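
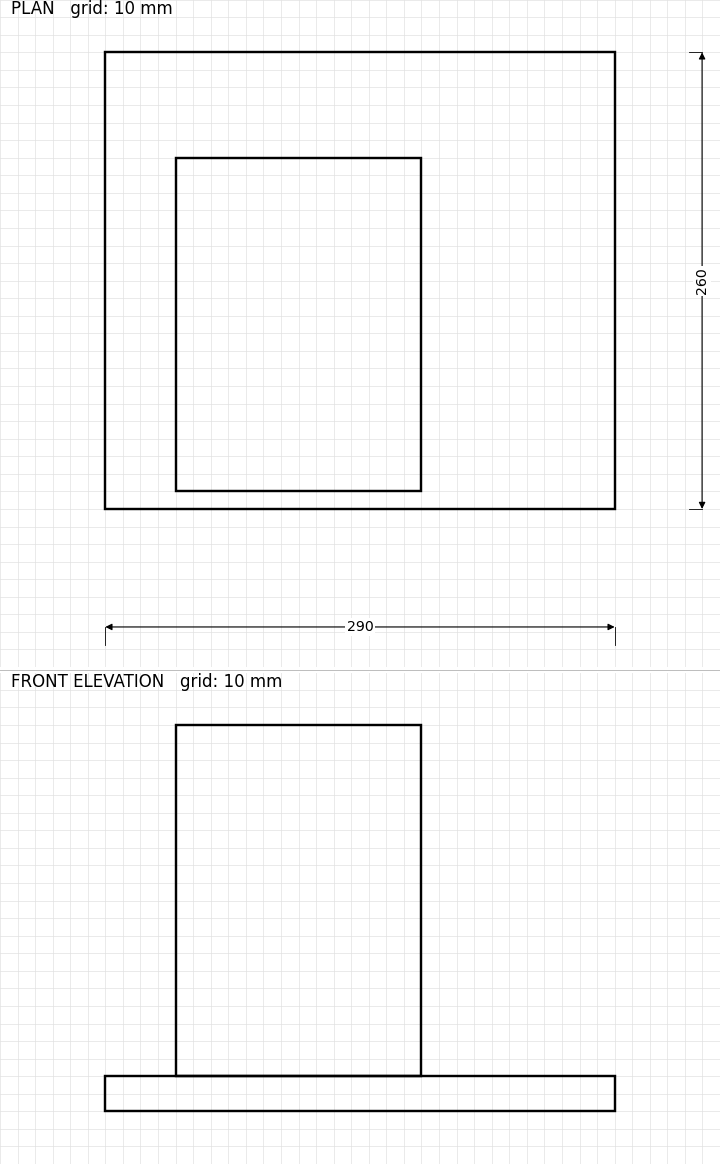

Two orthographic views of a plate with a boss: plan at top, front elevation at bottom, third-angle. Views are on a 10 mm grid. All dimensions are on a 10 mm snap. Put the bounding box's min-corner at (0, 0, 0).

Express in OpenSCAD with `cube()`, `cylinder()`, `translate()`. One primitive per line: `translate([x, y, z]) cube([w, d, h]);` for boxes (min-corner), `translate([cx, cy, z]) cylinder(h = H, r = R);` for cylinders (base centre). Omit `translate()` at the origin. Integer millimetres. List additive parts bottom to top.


cube([290, 260, 20]);
translate([40, 10, 20]) cube([140, 190, 200]);


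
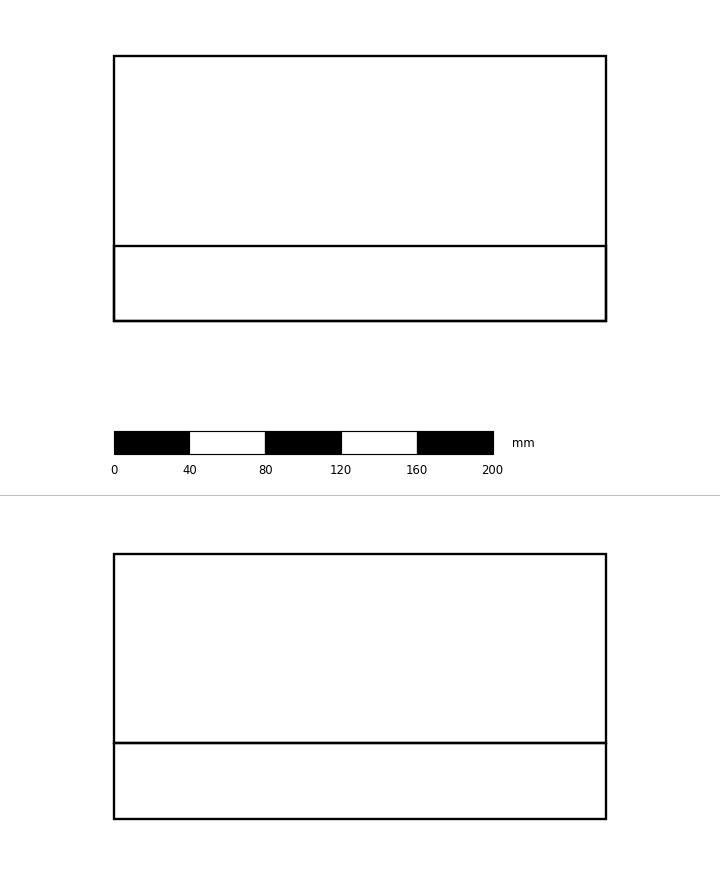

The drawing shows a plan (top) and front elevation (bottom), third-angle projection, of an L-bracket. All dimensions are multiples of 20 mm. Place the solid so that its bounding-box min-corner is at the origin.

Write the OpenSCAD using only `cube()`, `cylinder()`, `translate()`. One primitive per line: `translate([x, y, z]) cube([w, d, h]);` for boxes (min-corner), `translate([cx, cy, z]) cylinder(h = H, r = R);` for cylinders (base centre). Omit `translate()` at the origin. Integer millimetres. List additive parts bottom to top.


cube([260, 140, 40]);
translate([0, 0, 40]) cube([260, 40, 100]);


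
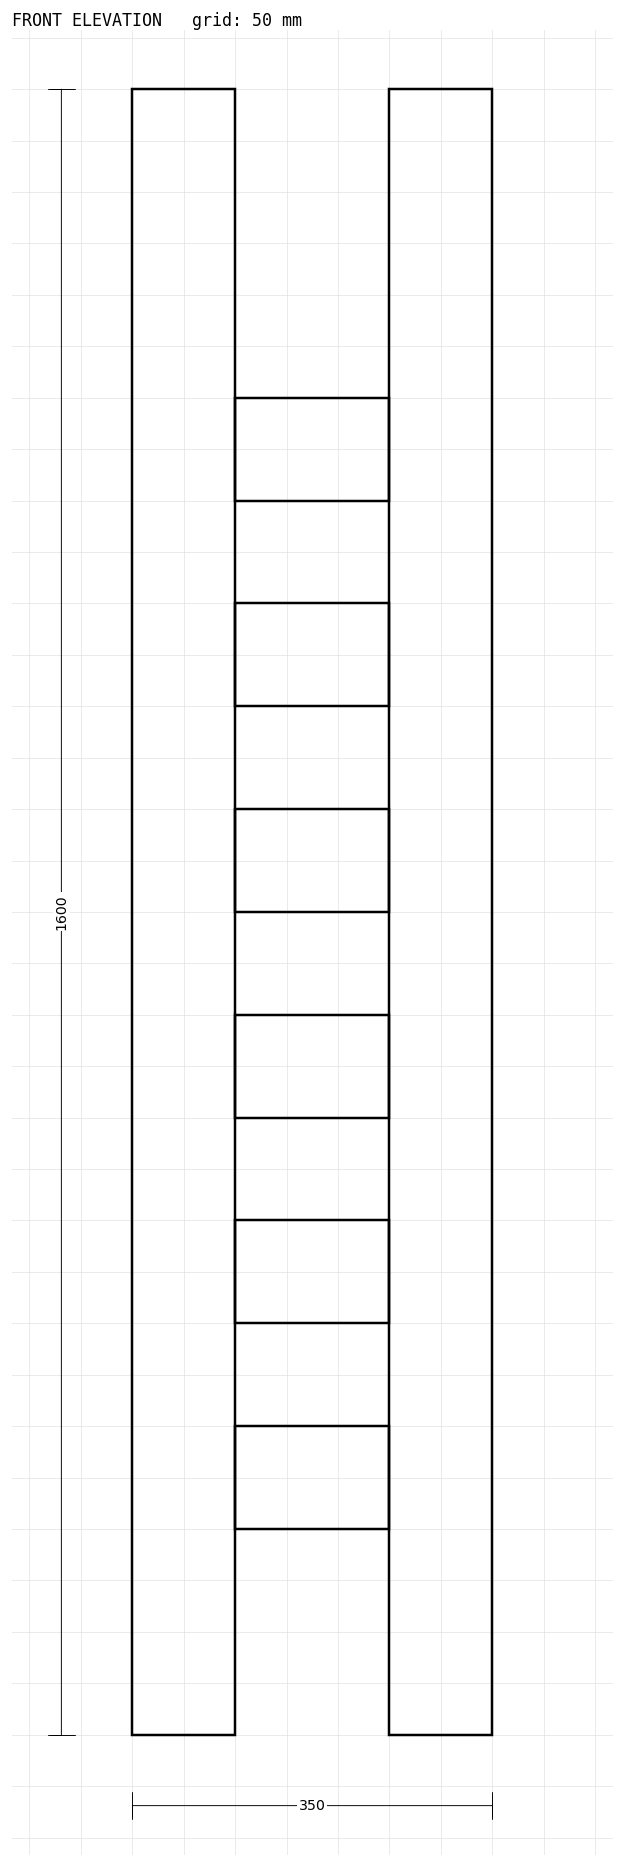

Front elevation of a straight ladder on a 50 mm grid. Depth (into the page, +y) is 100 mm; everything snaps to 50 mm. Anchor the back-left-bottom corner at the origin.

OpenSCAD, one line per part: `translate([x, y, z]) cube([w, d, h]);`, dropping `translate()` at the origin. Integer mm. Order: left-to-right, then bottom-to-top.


cube([100, 100, 1600]);
translate([100, 0, 200]) cube([150, 100, 100]);
translate([100, 0, 400]) cube([150, 100, 100]);
translate([100, 0, 600]) cube([150, 100, 100]);
translate([100, 0, 800]) cube([150, 100, 100]);
translate([100, 0, 1000]) cube([150, 100, 100]);
translate([100, 0, 1200]) cube([150, 100, 100]);
translate([250, 0, 0]) cube([100, 100, 1600]);


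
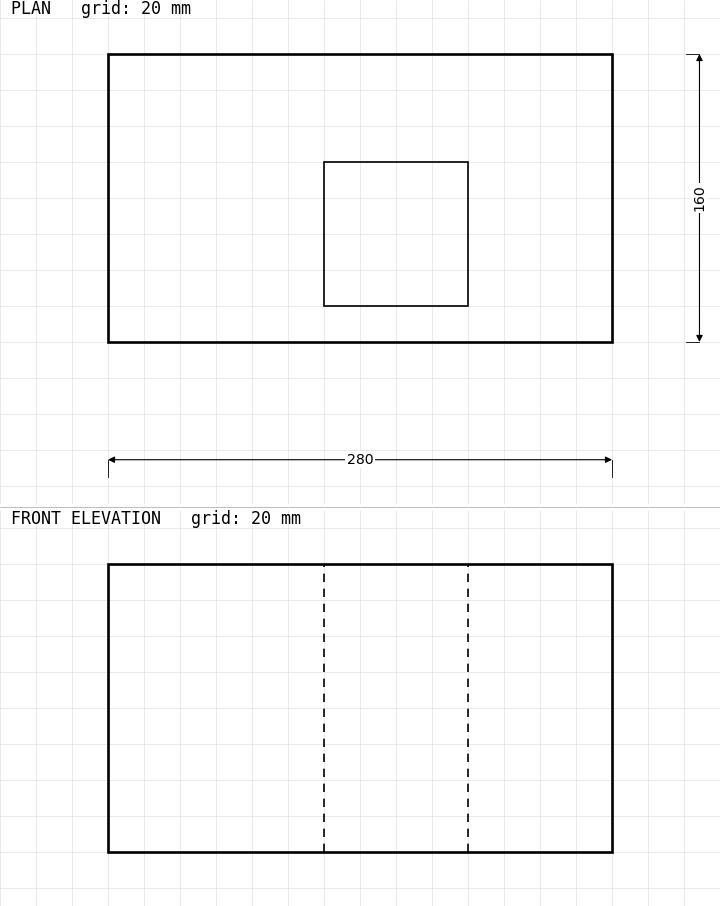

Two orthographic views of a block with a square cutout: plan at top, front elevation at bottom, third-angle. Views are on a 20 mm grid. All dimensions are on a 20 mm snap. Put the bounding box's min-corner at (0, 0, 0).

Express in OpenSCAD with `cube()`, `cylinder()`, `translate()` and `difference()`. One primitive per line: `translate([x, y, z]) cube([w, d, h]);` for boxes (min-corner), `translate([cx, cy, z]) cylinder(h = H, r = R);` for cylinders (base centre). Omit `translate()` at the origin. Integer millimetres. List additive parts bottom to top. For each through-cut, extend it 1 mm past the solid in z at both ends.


difference() {
  cube([280, 160, 160]);
  translate([120, 20, -1]) cube([80, 80, 162]);
}


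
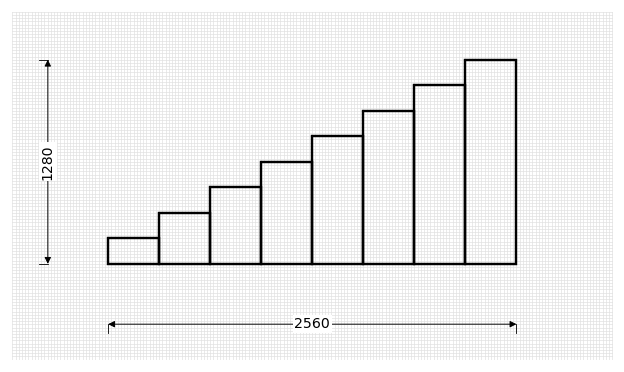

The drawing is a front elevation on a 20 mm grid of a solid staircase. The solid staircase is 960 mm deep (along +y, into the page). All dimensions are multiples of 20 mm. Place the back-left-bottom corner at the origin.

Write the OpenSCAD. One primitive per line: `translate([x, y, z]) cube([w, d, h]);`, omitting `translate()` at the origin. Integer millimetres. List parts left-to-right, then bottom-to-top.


cube([320, 960, 160]);
translate([320, 0, 0]) cube([320, 960, 320]);
translate([640, 0, 0]) cube([320, 960, 480]);
translate([960, 0, 0]) cube([320, 960, 640]);
translate([1280, 0, 0]) cube([320, 960, 800]);
translate([1600, 0, 0]) cube([320, 960, 960]);
translate([1920, 0, 0]) cube([320, 960, 1120]);
translate([2240, 0, 0]) cube([320, 960, 1280]);


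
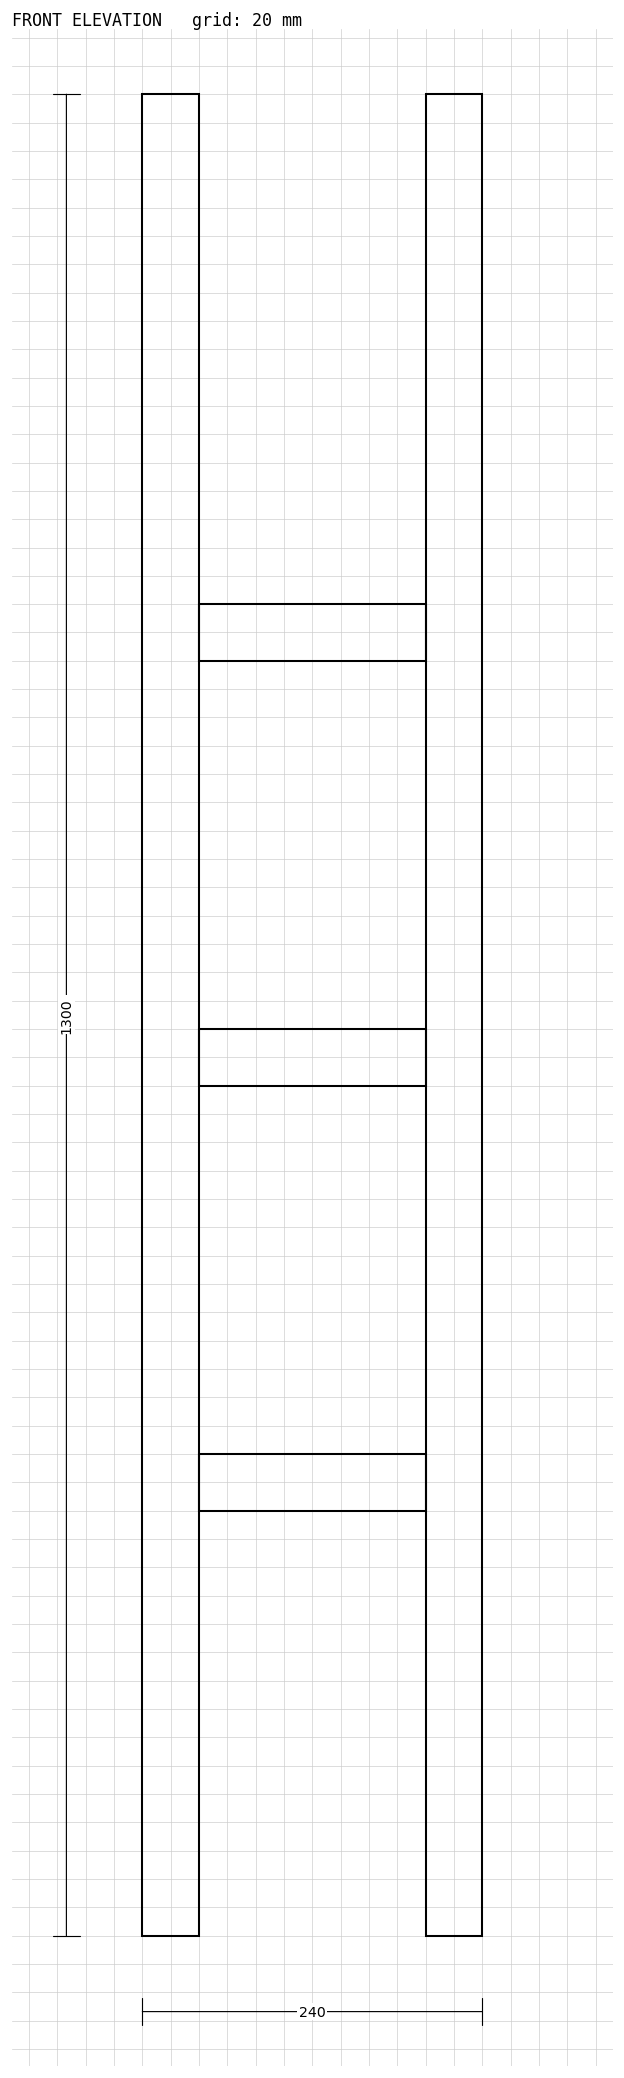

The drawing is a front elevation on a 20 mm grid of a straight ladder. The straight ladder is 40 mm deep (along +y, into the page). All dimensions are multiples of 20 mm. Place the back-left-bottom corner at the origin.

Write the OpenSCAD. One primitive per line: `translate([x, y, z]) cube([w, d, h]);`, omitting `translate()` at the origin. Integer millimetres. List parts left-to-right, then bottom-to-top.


cube([40, 40, 1300]);
translate([40, 0, 300]) cube([160, 40, 40]);
translate([40, 0, 600]) cube([160, 40, 40]);
translate([40, 0, 900]) cube([160, 40, 40]);
translate([200, 0, 0]) cube([40, 40, 1300]);


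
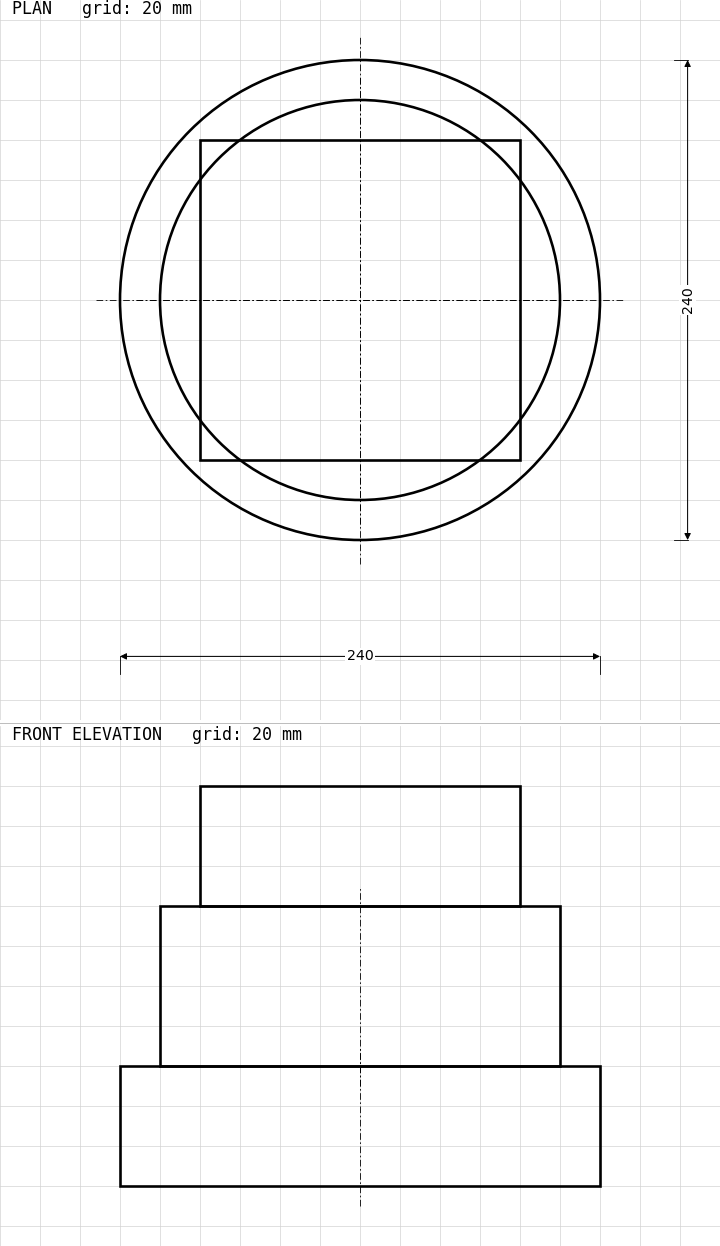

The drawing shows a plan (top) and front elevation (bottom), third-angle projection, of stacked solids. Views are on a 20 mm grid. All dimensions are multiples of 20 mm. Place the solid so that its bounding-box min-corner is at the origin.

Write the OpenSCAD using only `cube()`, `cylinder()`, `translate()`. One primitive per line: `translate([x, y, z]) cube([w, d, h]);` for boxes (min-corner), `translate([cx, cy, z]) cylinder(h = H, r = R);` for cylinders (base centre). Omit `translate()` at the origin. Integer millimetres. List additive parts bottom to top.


translate([120, 120, 0]) cylinder(h = 60, r = 120);
translate([120, 120, 60]) cylinder(h = 80, r = 100);
translate([40, 40, 140]) cube([160, 160, 60]);


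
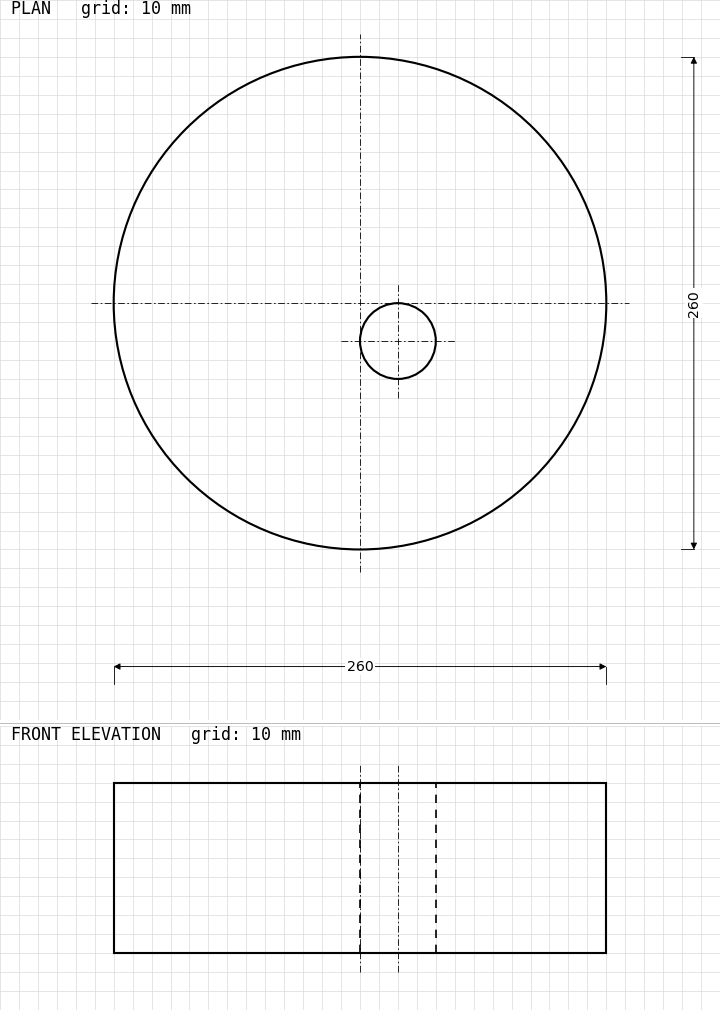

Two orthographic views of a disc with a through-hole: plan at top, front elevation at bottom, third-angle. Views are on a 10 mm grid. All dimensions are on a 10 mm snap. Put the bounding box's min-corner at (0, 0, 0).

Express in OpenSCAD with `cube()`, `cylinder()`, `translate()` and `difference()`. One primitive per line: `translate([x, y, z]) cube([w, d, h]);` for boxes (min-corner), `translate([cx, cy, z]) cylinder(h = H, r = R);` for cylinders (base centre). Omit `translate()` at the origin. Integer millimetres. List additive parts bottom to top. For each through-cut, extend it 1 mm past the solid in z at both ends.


difference() {
  translate([130, 130, 0]) cylinder(h = 90, r = 130);
  translate([150, 110, -1]) cylinder(h = 92, r = 20);
}


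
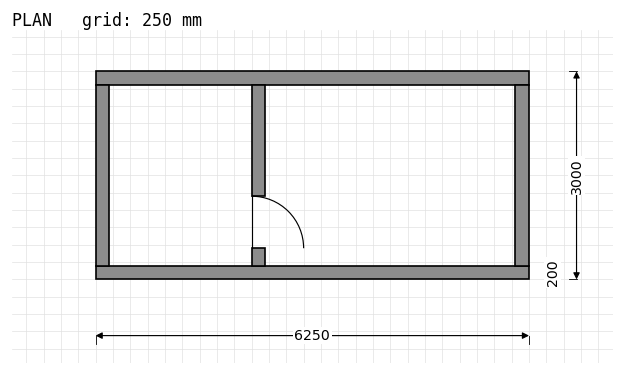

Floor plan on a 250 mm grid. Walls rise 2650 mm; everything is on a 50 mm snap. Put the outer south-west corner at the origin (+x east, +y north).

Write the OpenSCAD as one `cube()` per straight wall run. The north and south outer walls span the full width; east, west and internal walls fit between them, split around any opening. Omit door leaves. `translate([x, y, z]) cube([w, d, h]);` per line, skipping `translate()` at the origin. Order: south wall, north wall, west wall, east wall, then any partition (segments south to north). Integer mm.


cube([6250, 200, 2650]);
translate([0, 2800, 0]) cube([6250, 200, 2650]);
translate([0, 200, 0]) cube([200, 2600, 2650]);
translate([6050, 200, 0]) cube([200, 2600, 2650]);
translate([2250, 200, 0]) cube([200, 250, 2650]);
translate([2250, 1200, 0]) cube([200, 1600, 2650]);


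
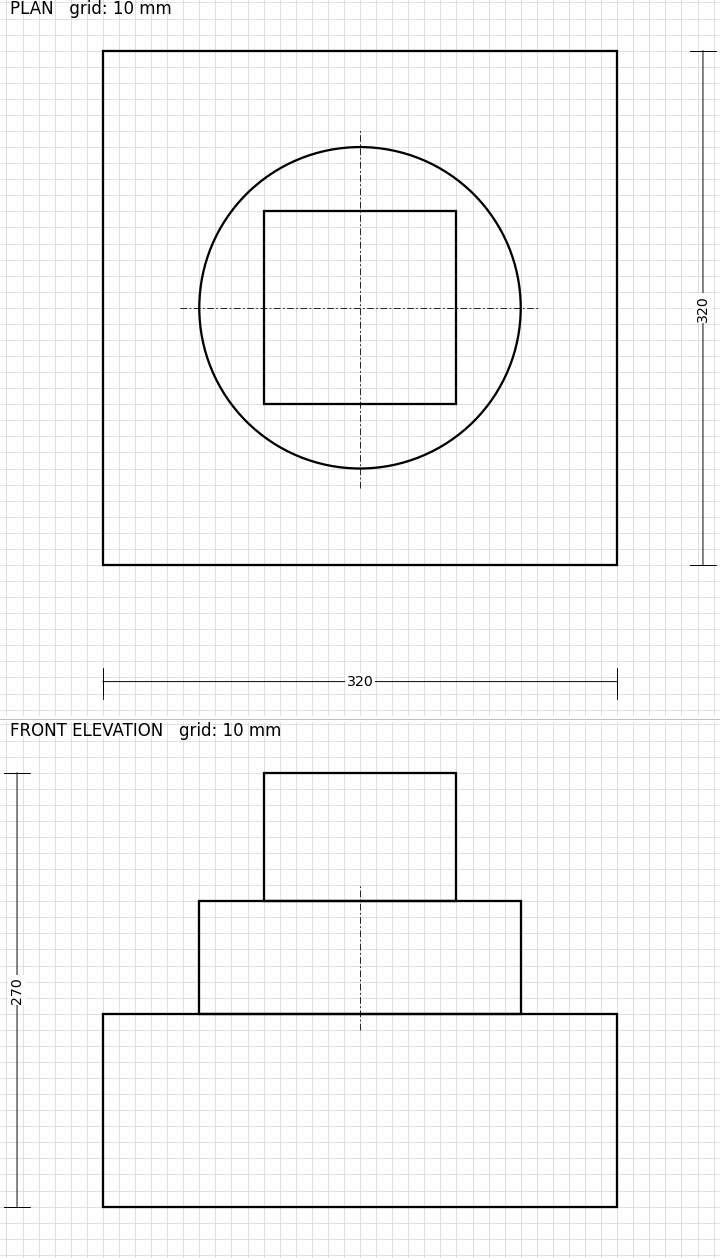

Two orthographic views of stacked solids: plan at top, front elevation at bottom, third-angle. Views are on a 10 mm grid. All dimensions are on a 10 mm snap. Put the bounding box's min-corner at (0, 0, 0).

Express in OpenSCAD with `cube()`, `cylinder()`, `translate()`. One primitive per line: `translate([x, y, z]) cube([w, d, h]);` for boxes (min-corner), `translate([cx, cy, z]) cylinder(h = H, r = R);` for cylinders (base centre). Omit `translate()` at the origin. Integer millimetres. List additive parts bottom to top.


cube([320, 320, 120]);
translate([160, 160, 120]) cylinder(h = 70, r = 100);
translate([100, 100, 190]) cube([120, 120, 80]);


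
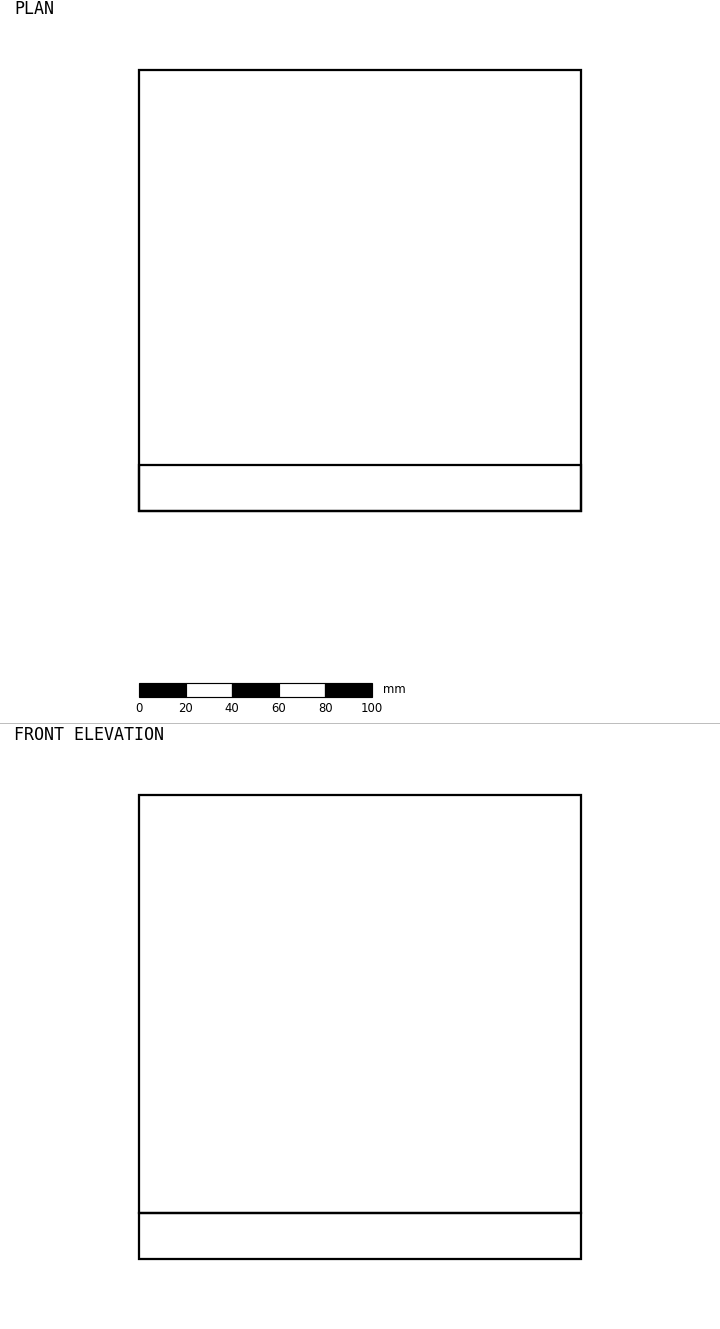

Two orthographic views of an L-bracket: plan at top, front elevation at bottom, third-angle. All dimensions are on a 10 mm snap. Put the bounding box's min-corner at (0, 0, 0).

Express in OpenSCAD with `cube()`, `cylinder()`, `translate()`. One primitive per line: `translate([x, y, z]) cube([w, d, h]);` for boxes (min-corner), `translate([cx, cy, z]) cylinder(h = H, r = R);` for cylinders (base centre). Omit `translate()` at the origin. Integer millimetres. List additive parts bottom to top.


cube([190, 190, 20]);
translate([0, 0, 20]) cube([190, 20, 180]);


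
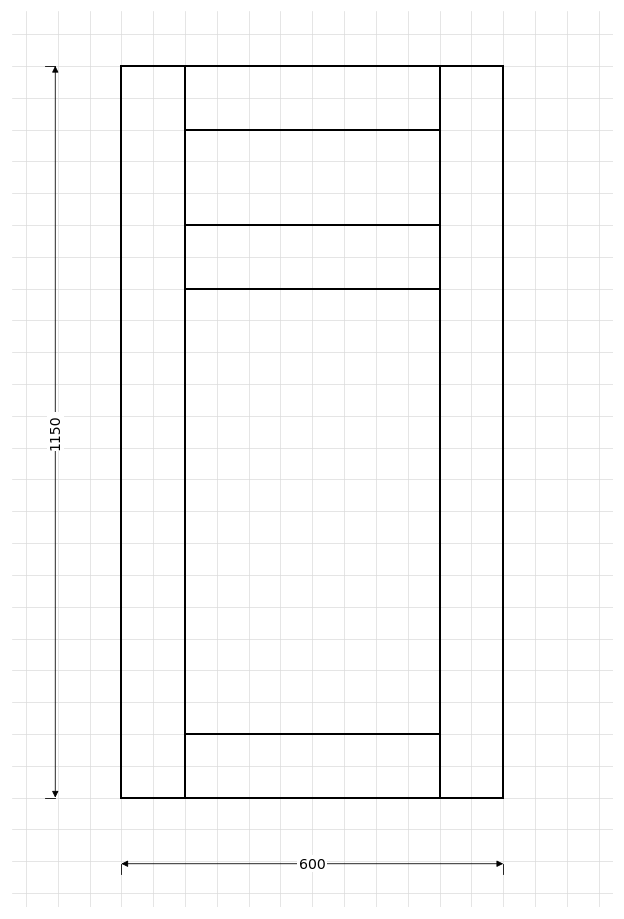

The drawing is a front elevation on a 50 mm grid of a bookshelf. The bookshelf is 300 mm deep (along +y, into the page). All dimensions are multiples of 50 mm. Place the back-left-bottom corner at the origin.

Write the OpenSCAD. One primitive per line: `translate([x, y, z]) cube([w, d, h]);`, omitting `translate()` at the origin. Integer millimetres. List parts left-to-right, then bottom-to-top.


cube([100, 300, 1150]);
translate([100, 0, 0]) cube([400, 300, 100]);
translate([100, 0, 800]) cube([400, 300, 100]);
translate([100, 0, 1050]) cube([400, 300, 100]);
translate([500, 0, 0]) cube([100, 300, 1150]);


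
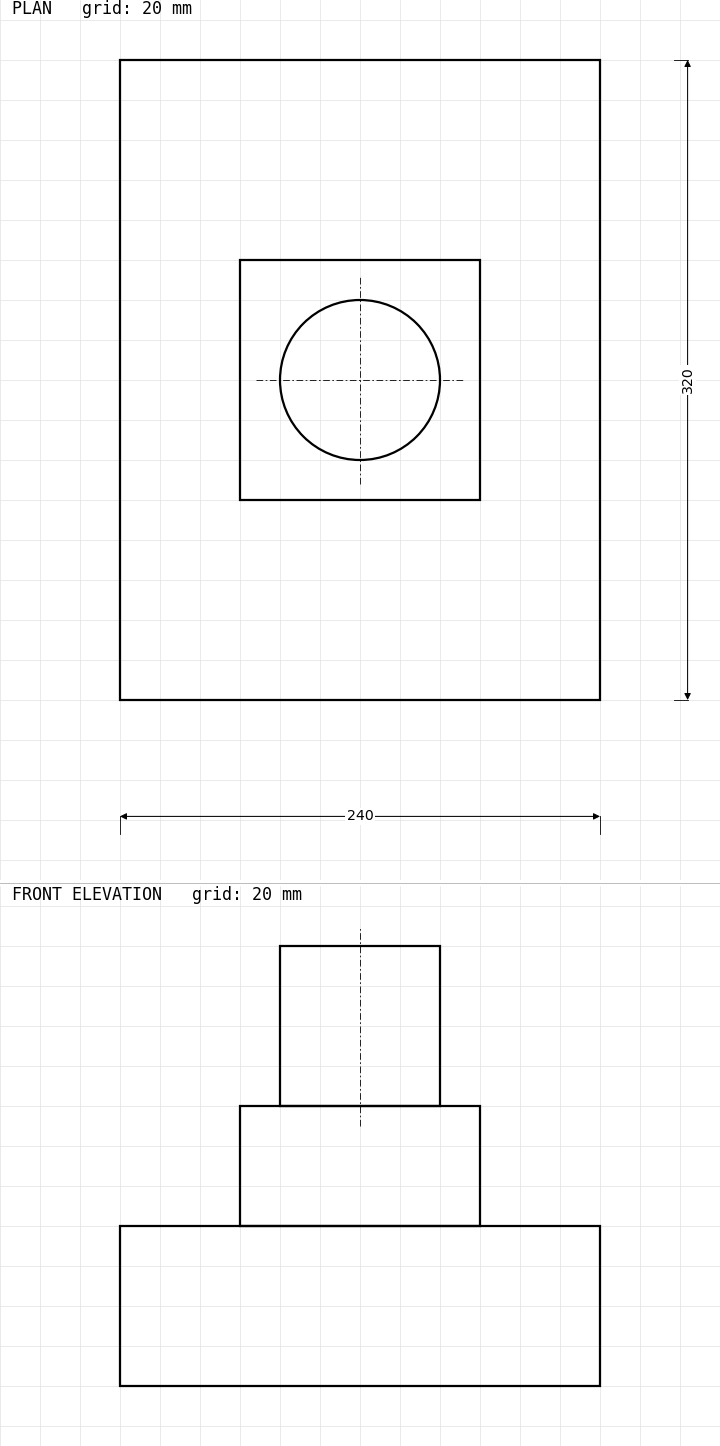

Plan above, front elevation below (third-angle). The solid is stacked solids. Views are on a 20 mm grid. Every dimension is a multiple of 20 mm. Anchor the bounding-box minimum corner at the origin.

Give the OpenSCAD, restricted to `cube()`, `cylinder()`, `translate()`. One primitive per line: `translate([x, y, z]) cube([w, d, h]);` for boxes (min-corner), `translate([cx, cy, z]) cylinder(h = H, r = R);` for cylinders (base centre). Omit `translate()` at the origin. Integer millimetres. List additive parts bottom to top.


cube([240, 320, 80]);
translate([60, 100, 80]) cube([120, 120, 60]);
translate([120, 160, 140]) cylinder(h = 80, r = 40);


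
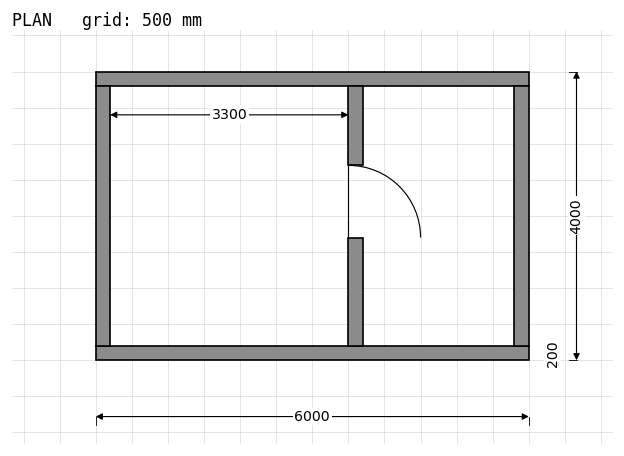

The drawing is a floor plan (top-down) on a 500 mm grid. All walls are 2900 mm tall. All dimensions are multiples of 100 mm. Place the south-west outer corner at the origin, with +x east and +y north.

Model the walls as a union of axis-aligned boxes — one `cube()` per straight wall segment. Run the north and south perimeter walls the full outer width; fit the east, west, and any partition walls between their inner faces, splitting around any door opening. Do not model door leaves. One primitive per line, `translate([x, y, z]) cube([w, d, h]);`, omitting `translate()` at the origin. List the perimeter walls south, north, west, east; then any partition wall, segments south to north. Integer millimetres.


cube([6000, 200, 2900]);
translate([0, 3800, 0]) cube([6000, 200, 2900]);
translate([0, 200, 0]) cube([200, 3600, 2900]);
translate([5800, 200, 0]) cube([200, 3600, 2900]);
translate([3500, 200, 0]) cube([200, 1500, 2900]);
translate([3500, 2700, 0]) cube([200, 1100, 2900]);


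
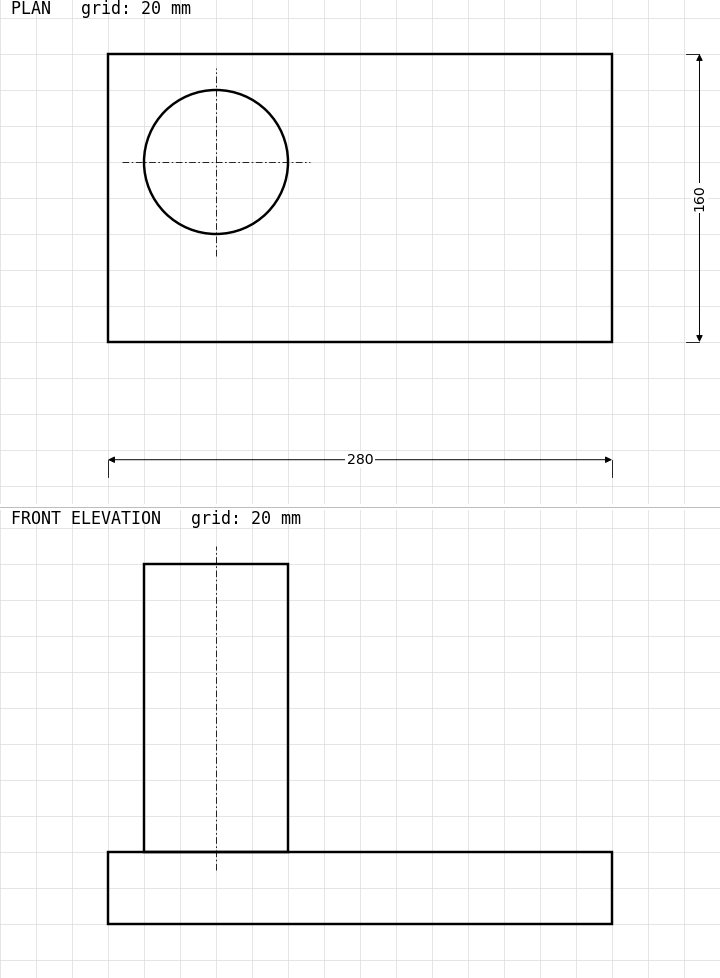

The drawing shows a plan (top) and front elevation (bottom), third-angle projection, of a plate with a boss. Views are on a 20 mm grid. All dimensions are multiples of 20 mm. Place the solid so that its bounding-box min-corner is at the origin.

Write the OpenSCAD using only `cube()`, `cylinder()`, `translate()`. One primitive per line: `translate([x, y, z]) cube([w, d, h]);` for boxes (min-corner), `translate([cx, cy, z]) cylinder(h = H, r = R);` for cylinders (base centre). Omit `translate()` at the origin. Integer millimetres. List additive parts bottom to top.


cube([280, 160, 40]);
translate([60, 100, 40]) cylinder(h = 160, r = 40);


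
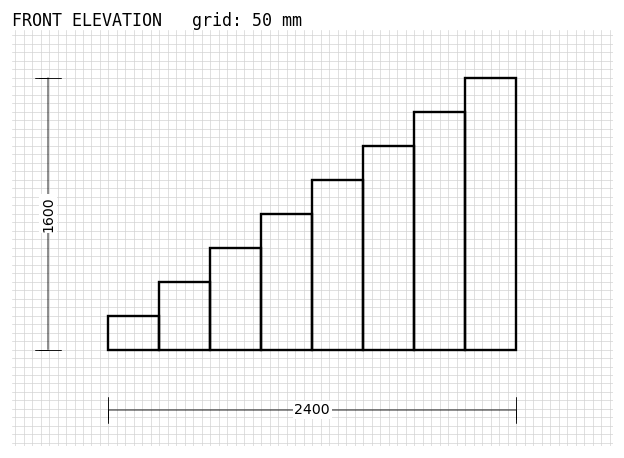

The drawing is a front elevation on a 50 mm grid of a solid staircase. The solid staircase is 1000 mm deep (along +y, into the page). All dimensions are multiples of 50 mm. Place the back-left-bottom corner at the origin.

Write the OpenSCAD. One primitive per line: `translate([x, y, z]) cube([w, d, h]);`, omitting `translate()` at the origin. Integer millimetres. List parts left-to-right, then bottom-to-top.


cube([300, 1000, 200]);
translate([300, 0, 0]) cube([300, 1000, 400]);
translate([600, 0, 0]) cube([300, 1000, 600]);
translate([900, 0, 0]) cube([300, 1000, 800]);
translate([1200, 0, 0]) cube([300, 1000, 1000]);
translate([1500, 0, 0]) cube([300, 1000, 1200]);
translate([1800, 0, 0]) cube([300, 1000, 1400]);
translate([2100, 0, 0]) cube([300, 1000, 1600]);


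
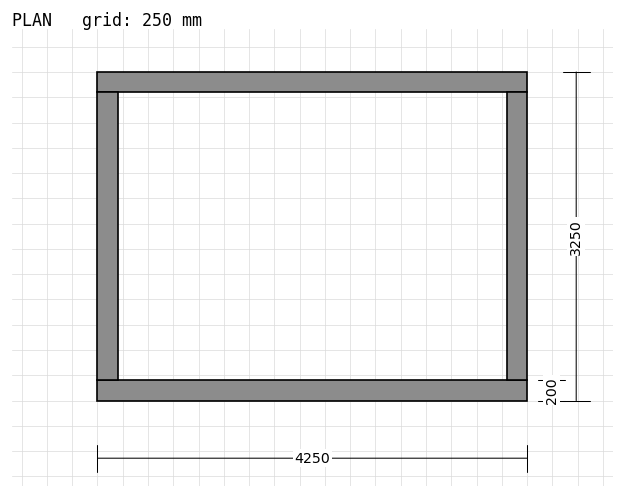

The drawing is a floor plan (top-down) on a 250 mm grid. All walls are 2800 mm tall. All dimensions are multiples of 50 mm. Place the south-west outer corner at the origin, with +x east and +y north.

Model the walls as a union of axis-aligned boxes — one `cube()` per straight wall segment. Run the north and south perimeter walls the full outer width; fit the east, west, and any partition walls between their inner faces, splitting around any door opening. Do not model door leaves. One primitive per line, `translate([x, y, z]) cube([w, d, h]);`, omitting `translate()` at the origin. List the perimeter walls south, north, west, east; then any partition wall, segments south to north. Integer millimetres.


cube([4250, 200, 2800]);
translate([0, 3050, 0]) cube([4250, 200, 2800]);
translate([0, 200, 0]) cube([200, 2850, 2800]);
translate([4050, 200, 0]) cube([200, 2850, 2800]);


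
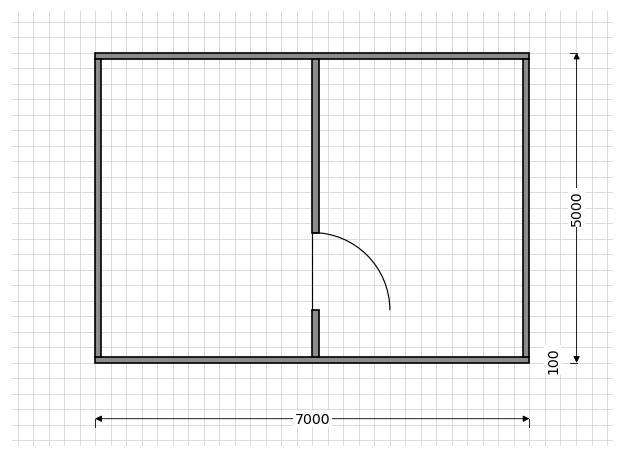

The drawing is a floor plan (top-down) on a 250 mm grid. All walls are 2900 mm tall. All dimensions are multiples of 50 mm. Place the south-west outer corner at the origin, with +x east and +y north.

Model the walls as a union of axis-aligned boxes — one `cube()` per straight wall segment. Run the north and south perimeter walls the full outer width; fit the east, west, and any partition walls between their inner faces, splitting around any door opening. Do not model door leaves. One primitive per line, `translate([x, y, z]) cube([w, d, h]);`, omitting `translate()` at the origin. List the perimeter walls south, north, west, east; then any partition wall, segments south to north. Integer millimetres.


cube([7000, 100, 2900]);
translate([0, 4900, 0]) cube([7000, 100, 2900]);
translate([0, 100, 0]) cube([100, 4800, 2900]);
translate([6900, 100, 0]) cube([100, 4800, 2900]);
translate([3500, 100, 0]) cube([100, 750, 2900]);
translate([3500, 2100, 0]) cube([100, 2800, 2900]);


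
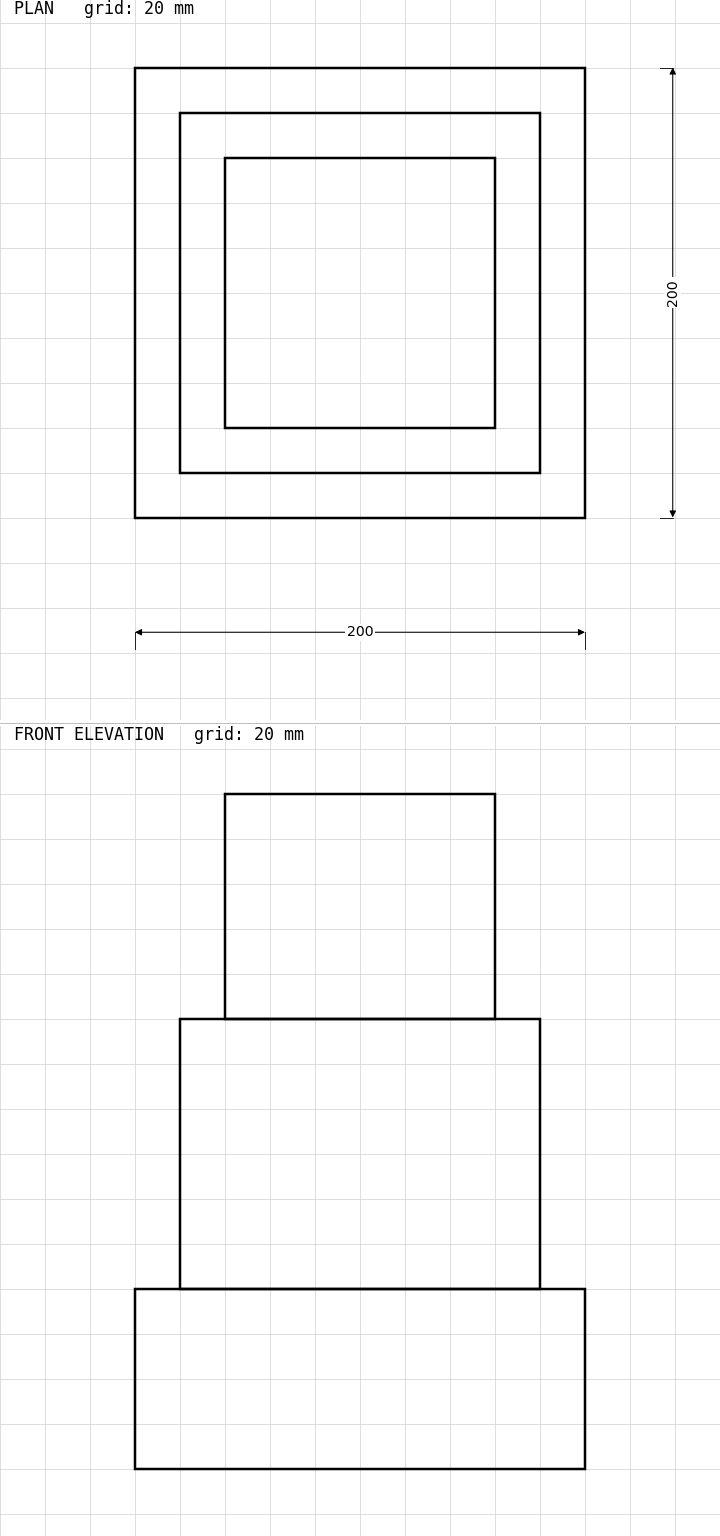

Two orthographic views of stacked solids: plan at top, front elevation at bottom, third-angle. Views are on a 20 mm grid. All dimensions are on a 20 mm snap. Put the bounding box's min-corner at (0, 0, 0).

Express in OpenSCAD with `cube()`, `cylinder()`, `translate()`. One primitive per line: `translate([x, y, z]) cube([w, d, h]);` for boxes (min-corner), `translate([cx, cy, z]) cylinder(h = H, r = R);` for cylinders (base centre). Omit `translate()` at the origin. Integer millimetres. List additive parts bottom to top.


cube([200, 200, 80]);
translate([20, 20, 80]) cube([160, 160, 120]);
translate([40, 40, 200]) cube([120, 120, 100]);


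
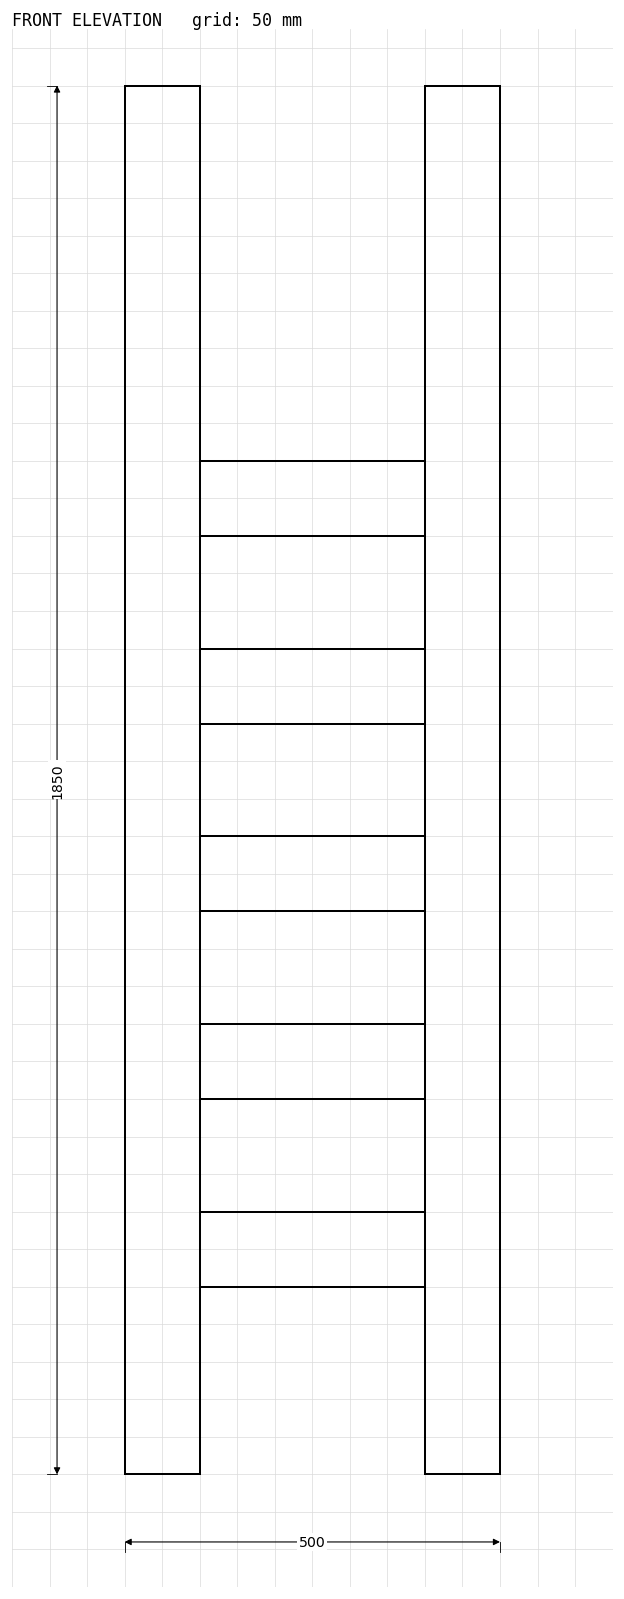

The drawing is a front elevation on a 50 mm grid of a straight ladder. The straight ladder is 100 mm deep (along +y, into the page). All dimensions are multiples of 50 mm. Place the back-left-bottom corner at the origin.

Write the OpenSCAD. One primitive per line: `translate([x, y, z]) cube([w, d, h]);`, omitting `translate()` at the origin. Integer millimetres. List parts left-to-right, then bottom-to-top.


cube([100, 100, 1850]);
translate([100, 0, 250]) cube([300, 100, 100]);
translate([100, 0, 500]) cube([300, 100, 100]);
translate([100, 0, 750]) cube([300, 100, 100]);
translate([100, 0, 1000]) cube([300, 100, 100]);
translate([100, 0, 1250]) cube([300, 100, 100]);
translate([400, 0, 0]) cube([100, 100, 1850]);


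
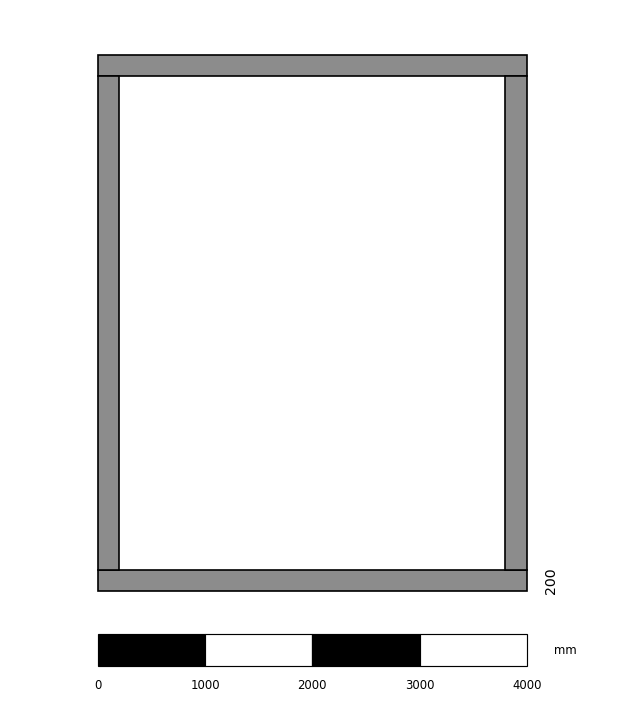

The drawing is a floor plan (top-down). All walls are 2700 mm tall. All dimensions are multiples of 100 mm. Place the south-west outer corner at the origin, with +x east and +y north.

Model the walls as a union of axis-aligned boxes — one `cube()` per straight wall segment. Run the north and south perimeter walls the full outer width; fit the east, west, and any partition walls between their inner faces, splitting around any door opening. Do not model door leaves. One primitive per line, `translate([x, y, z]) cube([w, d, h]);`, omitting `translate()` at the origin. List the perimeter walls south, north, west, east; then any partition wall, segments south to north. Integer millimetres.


cube([4000, 200, 2700]);
translate([0, 4800, 0]) cube([4000, 200, 2700]);
translate([0, 200, 0]) cube([200, 4600, 2700]);
translate([3800, 200, 0]) cube([200, 4600, 2700]);


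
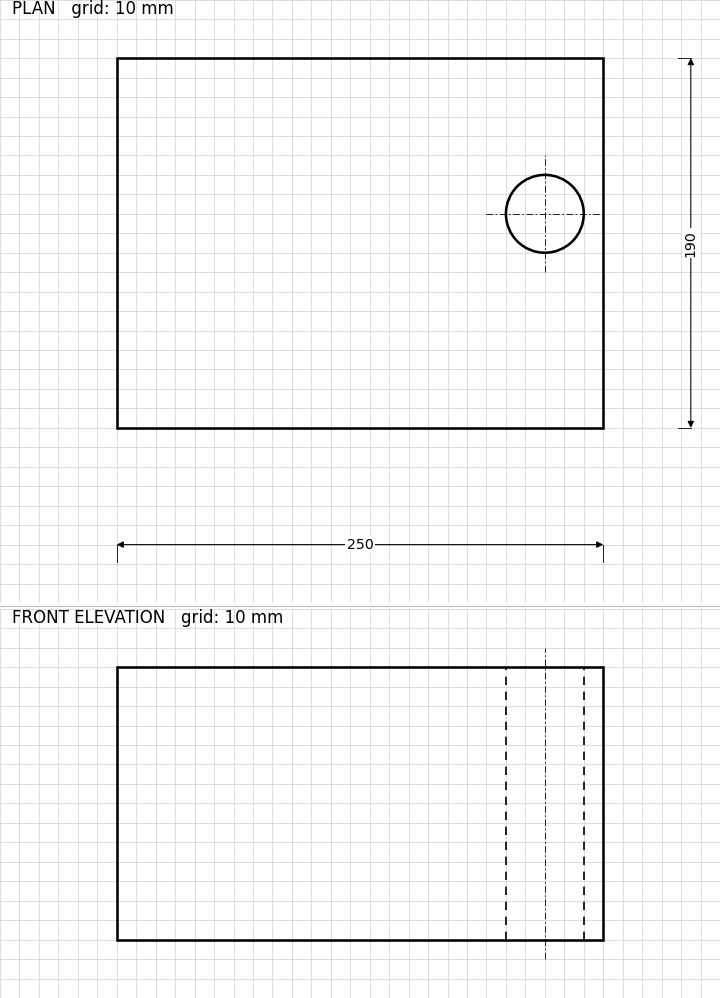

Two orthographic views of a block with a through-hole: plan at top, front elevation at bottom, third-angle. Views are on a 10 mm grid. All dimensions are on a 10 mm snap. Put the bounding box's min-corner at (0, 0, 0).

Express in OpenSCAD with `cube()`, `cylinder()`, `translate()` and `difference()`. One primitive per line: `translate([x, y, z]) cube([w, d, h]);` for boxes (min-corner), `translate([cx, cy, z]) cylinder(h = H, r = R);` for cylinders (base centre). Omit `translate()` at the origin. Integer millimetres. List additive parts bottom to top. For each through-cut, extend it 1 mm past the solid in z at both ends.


difference() {
  cube([250, 190, 140]);
  translate([220, 110, -1]) cylinder(h = 142, r = 20);
}


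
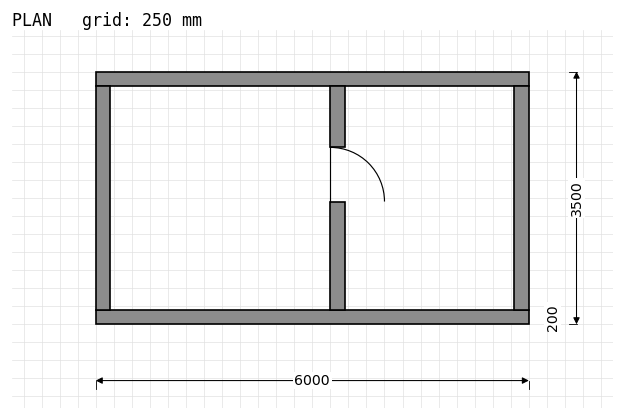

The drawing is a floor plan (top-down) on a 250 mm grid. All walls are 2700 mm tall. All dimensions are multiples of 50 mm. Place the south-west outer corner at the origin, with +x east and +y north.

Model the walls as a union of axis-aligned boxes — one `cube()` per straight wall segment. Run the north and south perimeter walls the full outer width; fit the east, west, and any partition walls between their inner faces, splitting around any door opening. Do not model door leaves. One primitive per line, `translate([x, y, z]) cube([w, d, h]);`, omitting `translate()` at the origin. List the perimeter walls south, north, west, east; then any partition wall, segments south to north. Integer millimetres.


cube([6000, 200, 2700]);
translate([0, 3300, 0]) cube([6000, 200, 2700]);
translate([0, 200, 0]) cube([200, 3100, 2700]);
translate([5800, 200, 0]) cube([200, 3100, 2700]);
translate([3250, 200, 0]) cube([200, 1500, 2700]);
translate([3250, 2450, 0]) cube([200, 850, 2700]);


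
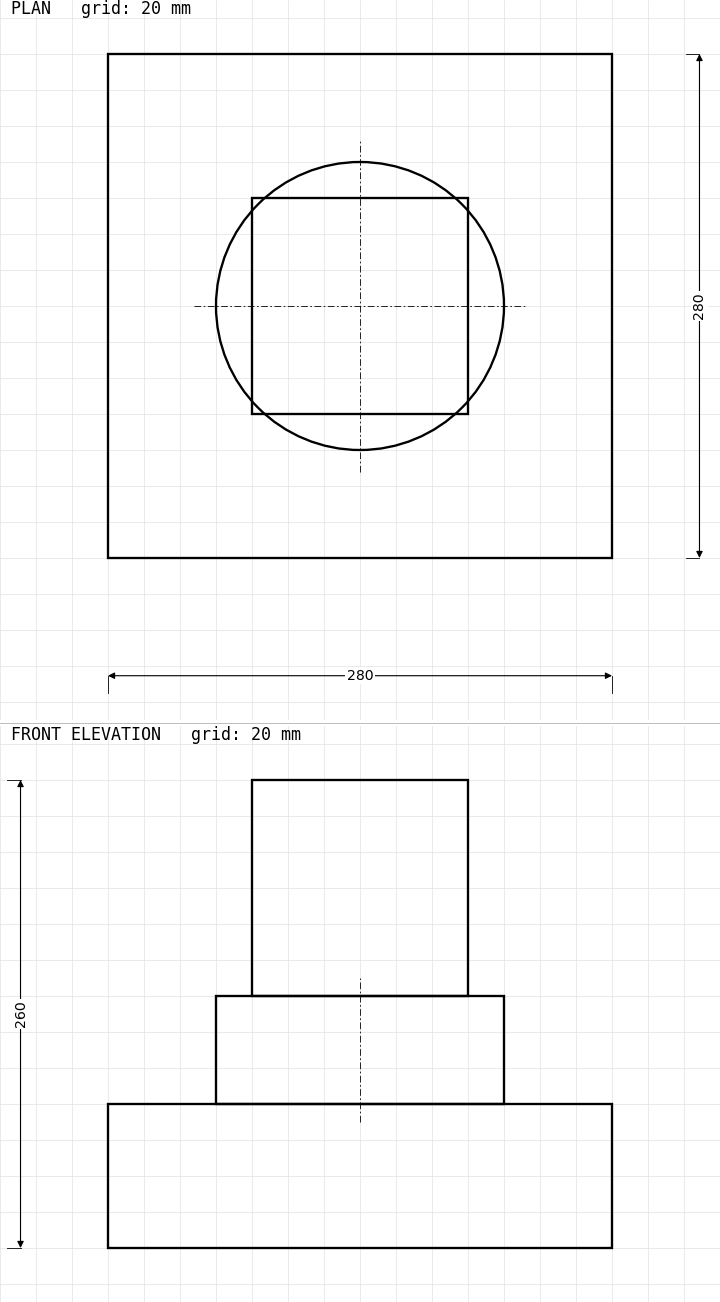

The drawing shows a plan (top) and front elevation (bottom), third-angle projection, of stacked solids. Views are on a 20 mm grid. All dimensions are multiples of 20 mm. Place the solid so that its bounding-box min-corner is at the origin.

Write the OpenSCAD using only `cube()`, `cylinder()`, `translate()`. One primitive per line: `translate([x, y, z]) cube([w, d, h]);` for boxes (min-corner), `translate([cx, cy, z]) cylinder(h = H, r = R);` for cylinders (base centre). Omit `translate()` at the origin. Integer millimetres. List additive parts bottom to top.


cube([280, 280, 80]);
translate([140, 140, 80]) cylinder(h = 60, r = 80);
translate([80, 80, 140]) cube([120, 120, 120]);


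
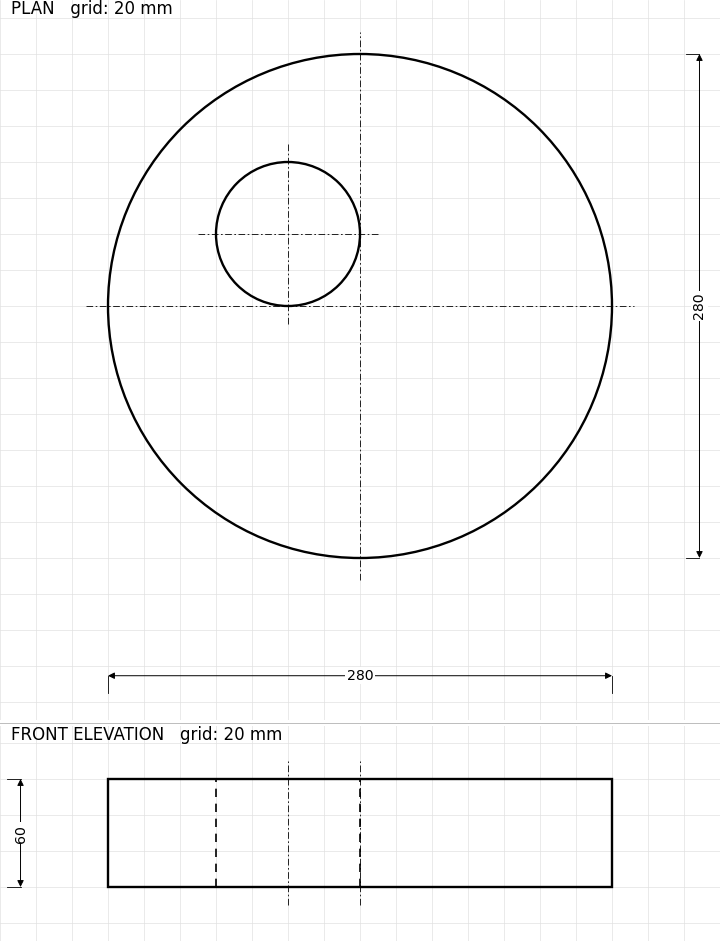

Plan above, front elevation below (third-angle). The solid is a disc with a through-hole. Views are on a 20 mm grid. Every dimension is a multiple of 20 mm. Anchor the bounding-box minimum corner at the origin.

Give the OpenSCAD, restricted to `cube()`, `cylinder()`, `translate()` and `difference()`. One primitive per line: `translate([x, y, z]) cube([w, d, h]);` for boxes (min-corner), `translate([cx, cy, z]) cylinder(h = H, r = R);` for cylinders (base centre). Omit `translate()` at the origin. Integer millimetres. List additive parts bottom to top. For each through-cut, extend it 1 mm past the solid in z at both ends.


difference() {
  translate([140, 140, 0]) cylinder(h = 60, r = 140);
  translate([100, 180, -1]) cylinder(h = 62, r = 40);
}


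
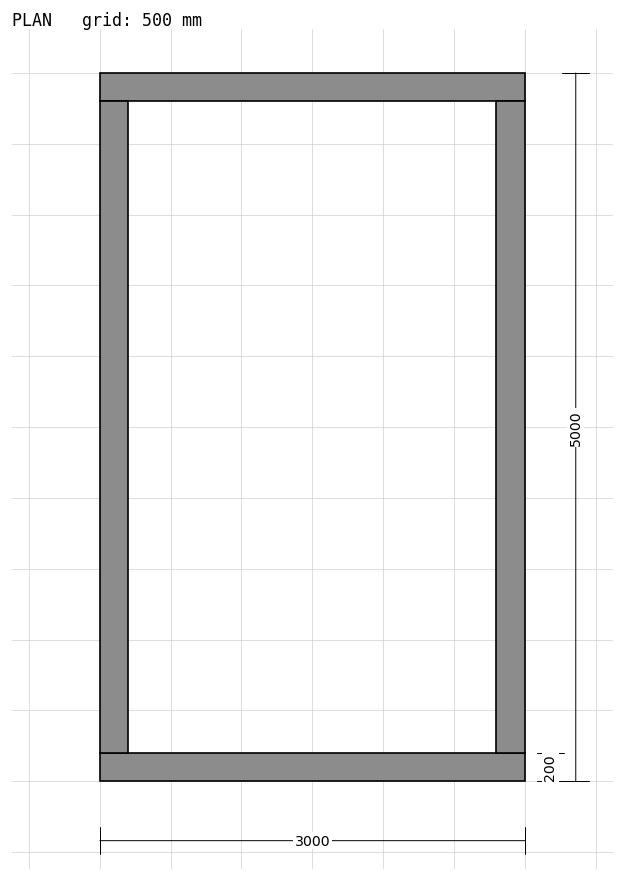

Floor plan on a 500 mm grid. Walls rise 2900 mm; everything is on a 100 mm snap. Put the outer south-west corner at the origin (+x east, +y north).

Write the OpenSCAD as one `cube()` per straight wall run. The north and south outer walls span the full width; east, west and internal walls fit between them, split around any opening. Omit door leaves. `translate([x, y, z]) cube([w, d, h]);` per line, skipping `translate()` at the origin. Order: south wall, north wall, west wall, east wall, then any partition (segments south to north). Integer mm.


cube([3000, 200, 2900]);
translate([0, 4800, 0]) cube([3000, 200, 2900]);
translate([0, 200, 0]) cube([200, 4600, 2900]);
translate([2800, 200, 0]) cube([200, 4600, 2900]);


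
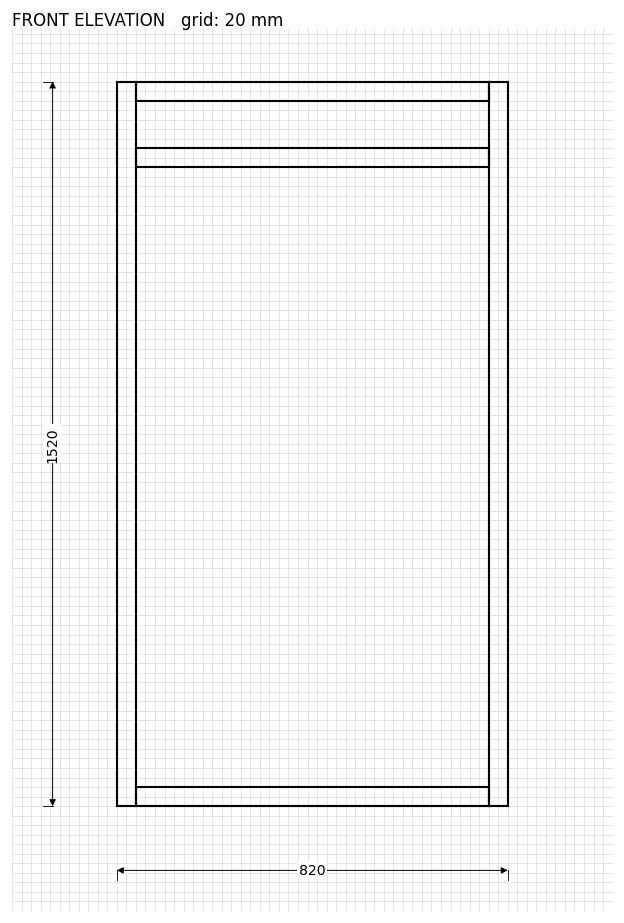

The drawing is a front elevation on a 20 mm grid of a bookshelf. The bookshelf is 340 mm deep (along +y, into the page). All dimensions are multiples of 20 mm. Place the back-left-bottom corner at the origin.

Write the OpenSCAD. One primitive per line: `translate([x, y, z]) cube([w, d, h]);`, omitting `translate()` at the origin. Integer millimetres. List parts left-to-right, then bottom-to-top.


cube([40, 340, 1520]);
translate([40, 0, 0]) cube([740, 340, 40]);
translate([40, 0, 1340]) cube([740, 340, 40]);
translate([40, 0, 1480]) cube([740, 340, 40]);
translate([780, 0, 0]) cube([40, 340, 1520]);


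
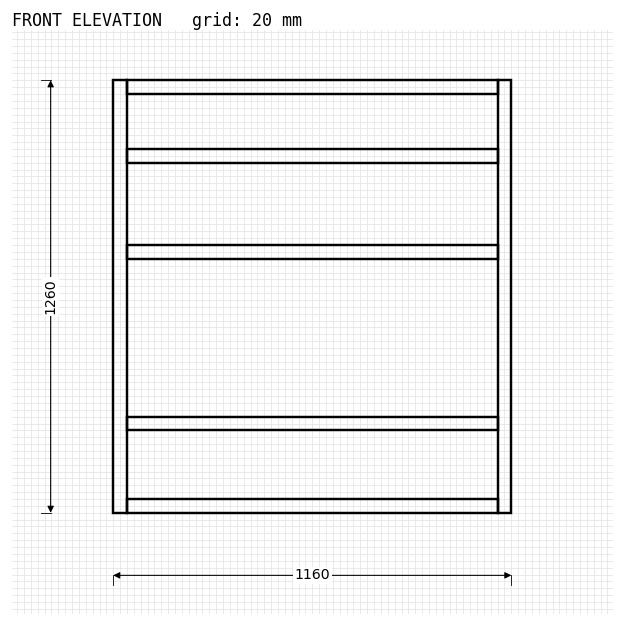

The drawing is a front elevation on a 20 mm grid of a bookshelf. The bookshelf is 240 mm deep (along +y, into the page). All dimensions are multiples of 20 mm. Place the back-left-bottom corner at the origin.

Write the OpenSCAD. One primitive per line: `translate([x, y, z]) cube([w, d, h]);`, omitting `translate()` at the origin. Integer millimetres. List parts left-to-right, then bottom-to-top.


cube([40, 240, 1260]);
translate([40, 0, 0]) cube([1080, 240, 40]);
translate([40, 0, 240]) cube([1080, 240, 40]);
translate([40, 0, 740]) cube([1080, 240, 40]);
translate([40, 0, 1020]) cube([1080, 240, 40]);
translate([40, 0, 1220]) cube([1080, 240, 40]);
translate([1120, 0, 0]) cube([40, 240, 1260]);


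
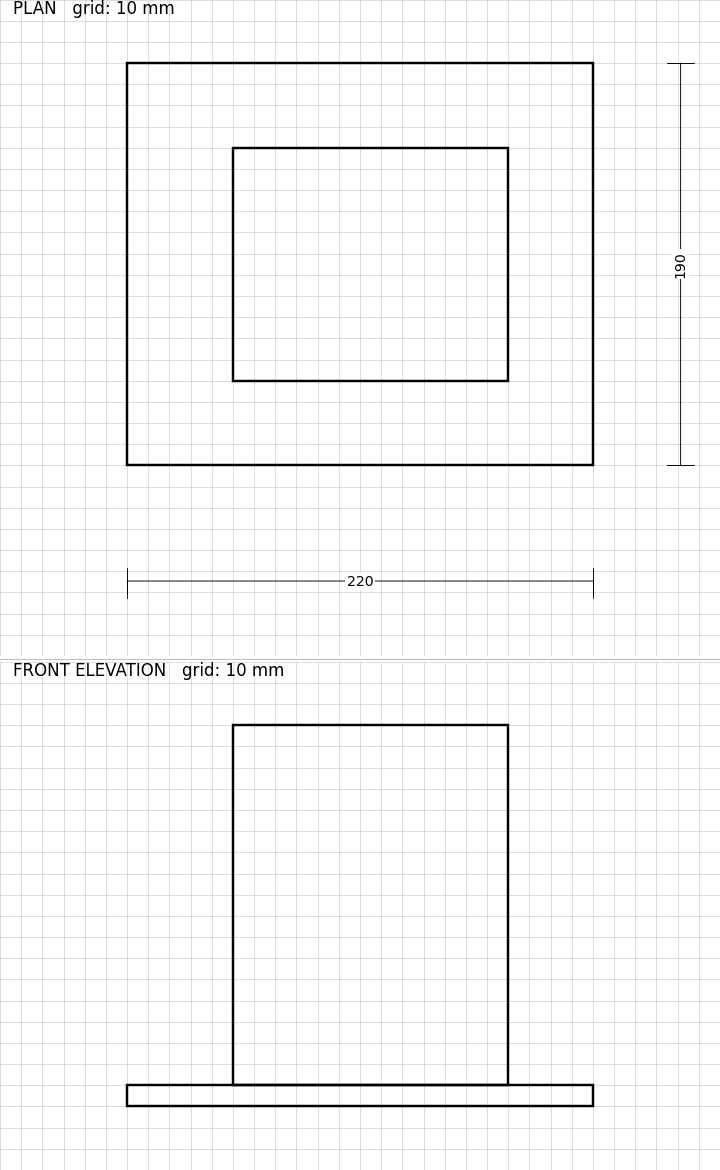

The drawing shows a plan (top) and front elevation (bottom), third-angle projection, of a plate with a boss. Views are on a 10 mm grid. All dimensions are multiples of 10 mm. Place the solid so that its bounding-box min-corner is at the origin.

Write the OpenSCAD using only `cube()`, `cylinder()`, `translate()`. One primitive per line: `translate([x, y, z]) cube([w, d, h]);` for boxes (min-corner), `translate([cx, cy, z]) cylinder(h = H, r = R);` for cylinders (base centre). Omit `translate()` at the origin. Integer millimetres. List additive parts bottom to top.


cube([220, 190, 10]);
translate([50, 40, 10]) cube([130, 110, 170]);


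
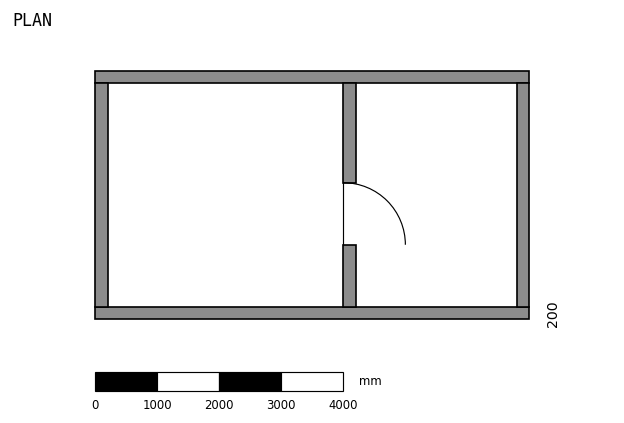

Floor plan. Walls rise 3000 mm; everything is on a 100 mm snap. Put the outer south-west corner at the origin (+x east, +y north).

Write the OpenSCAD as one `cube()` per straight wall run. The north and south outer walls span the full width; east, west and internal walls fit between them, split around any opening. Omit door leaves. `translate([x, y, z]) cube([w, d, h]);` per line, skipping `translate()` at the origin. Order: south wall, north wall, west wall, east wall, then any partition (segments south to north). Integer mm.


cube([7000, 200, 3000]);
translate([0, 3800, 0]) cube([7000, 200, 3000]);
translate([0, 200, 0]) cube([200, 3600, 3000]);
translate([6800, 200, 0]) cube([200, 3600, 3000]);
translate([4000, 200, 0]) cube([200, 1000, 3000]);
translate([4000, 2200, 0]) cube([200, 1600, 3000]);


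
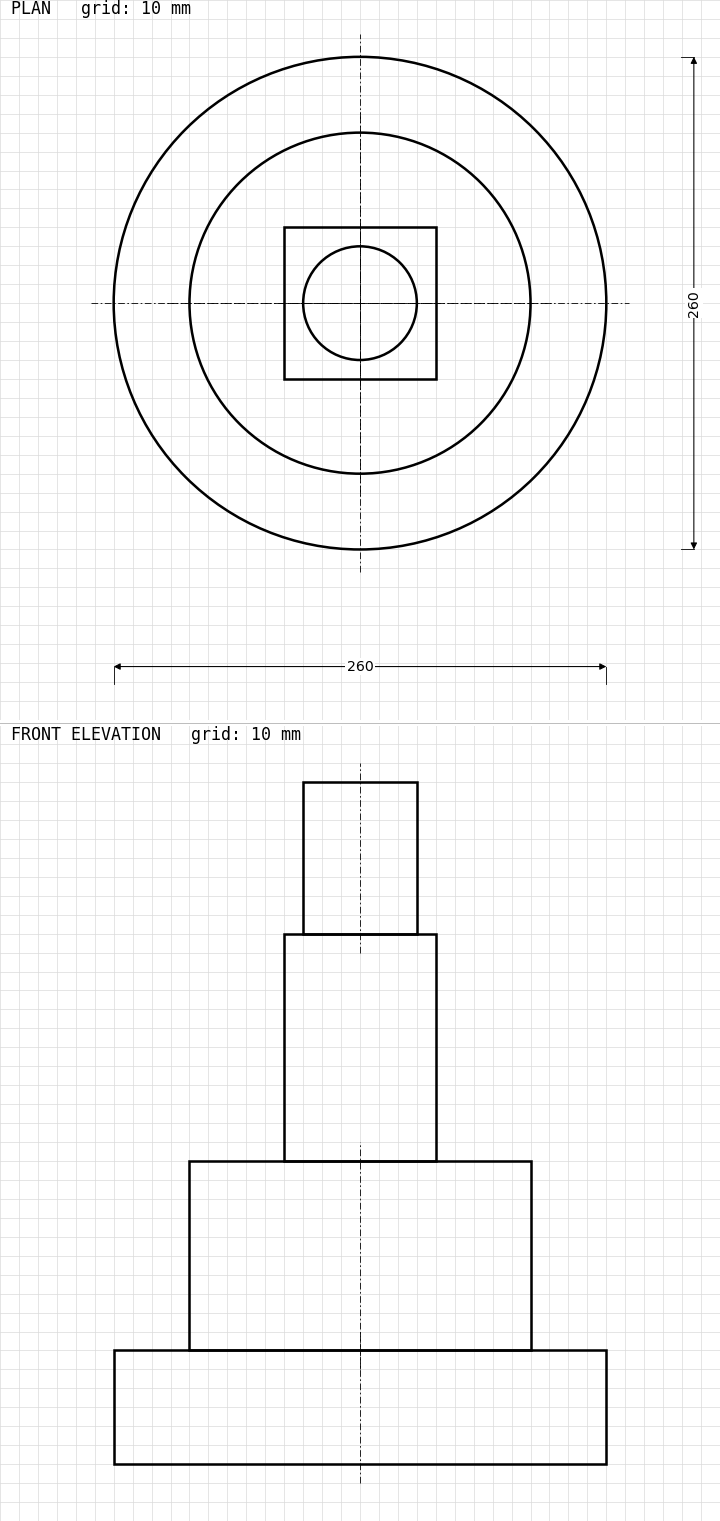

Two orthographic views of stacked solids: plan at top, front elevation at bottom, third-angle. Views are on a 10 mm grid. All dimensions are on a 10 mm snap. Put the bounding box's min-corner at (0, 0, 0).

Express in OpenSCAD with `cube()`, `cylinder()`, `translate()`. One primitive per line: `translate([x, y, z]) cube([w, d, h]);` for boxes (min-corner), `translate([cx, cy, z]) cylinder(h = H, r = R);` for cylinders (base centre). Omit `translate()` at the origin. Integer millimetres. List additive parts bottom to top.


translate([130, 130, 0]) cylinder(h = 60, r = 130);
translate([130, 130, 60]) cylinder(h = 100, r = 90);
translate([90, 90, 160]) cube([80, 80, 120]);
translate([130, 130, 280]) cylinder(h = 80, r = 30);


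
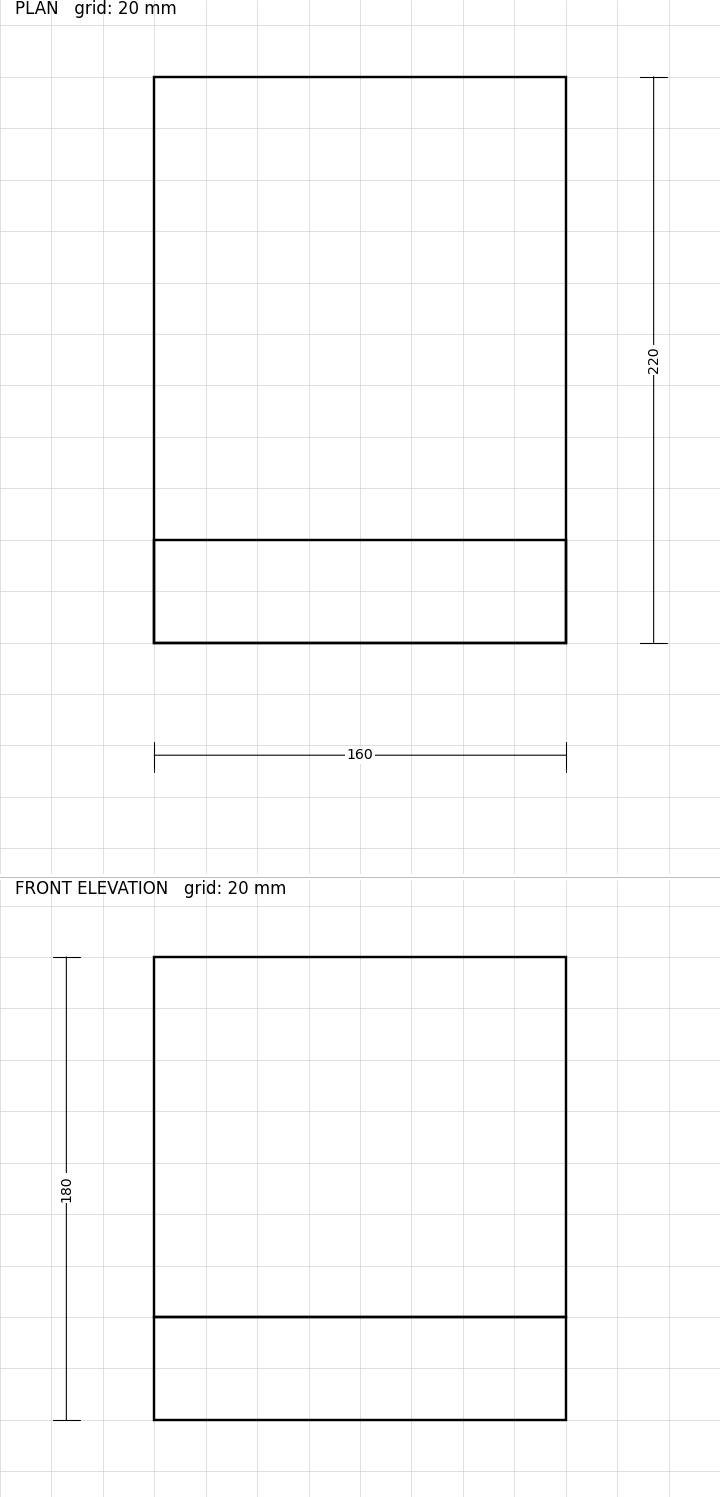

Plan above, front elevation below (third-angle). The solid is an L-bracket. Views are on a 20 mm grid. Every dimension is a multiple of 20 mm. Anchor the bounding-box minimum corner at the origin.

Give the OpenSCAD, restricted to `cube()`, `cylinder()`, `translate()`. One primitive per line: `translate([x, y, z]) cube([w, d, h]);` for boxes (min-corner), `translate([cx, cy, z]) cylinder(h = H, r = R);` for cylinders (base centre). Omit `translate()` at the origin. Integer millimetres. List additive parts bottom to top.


cube([160, 220, 40]);
translate([0, 0, 40]) cube([160, 40, 140]);


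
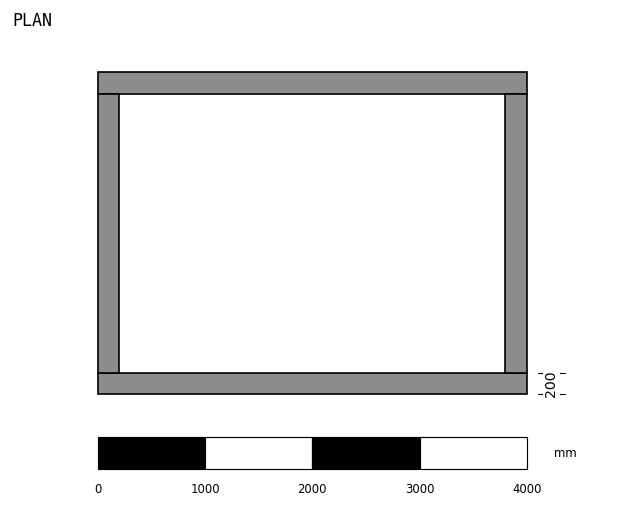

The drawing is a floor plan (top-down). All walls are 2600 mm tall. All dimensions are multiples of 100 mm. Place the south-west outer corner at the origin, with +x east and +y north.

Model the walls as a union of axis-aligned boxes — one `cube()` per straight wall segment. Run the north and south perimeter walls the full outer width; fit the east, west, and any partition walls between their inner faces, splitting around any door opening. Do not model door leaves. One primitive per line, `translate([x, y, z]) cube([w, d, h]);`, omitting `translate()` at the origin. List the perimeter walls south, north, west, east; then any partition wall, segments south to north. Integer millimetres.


cube([4000, 200, 2600]);
translate([0, 2800, 0]) cube([4000, 200, 2600]);
translate([0, 200, 0]) cube([200, 2600, 2600]);
translate([3800, 200, 0]) cube([200, 2600, 2600]);
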